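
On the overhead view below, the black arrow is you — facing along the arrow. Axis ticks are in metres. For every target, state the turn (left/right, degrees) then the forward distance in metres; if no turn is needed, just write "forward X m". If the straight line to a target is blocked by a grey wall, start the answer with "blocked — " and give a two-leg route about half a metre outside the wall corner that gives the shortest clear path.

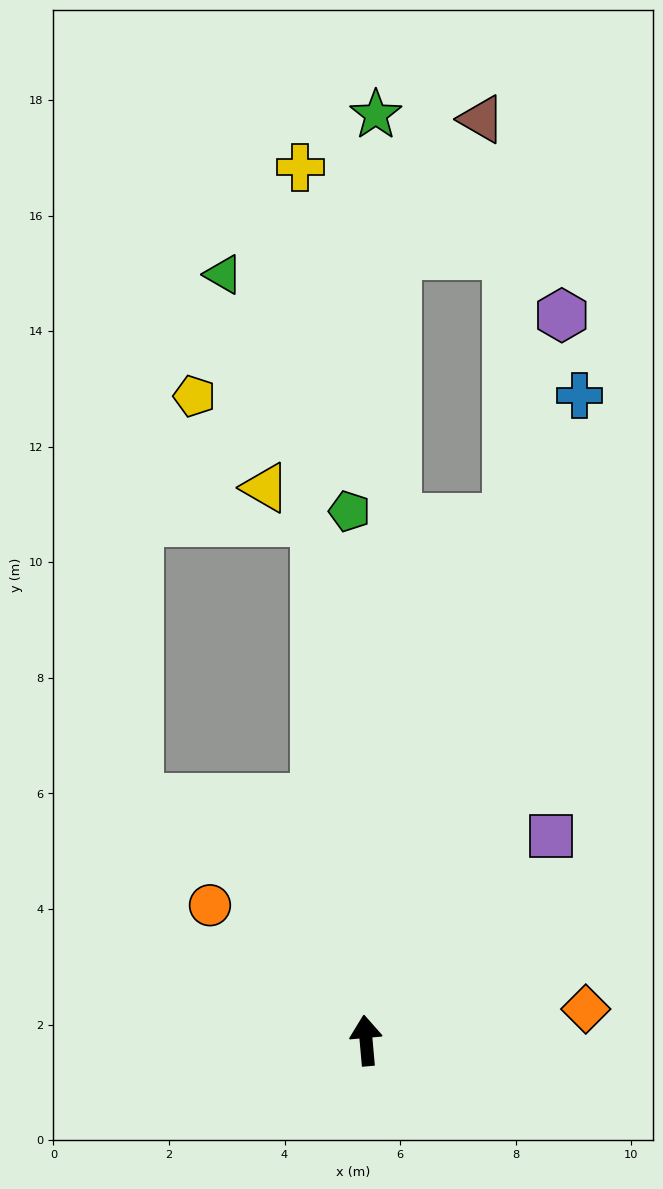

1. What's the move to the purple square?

turn right 47°, forward 4.8 m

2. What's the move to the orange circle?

turn left 44°, forward 3.6 m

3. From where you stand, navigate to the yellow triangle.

blocked — forward 9.0 m, then turn left 50°, forward 1.1 m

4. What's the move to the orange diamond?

turn right 87°, forward 3.8 m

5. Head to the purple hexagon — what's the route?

turn right 20°, forward 13.0 m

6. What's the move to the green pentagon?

turn right 3°, forward 9.2 m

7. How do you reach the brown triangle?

blocked — turn right 7°, forward 13.6 m, then turn right 30°, forward 2.8 m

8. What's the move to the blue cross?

turn right 23°, forward 11.8 m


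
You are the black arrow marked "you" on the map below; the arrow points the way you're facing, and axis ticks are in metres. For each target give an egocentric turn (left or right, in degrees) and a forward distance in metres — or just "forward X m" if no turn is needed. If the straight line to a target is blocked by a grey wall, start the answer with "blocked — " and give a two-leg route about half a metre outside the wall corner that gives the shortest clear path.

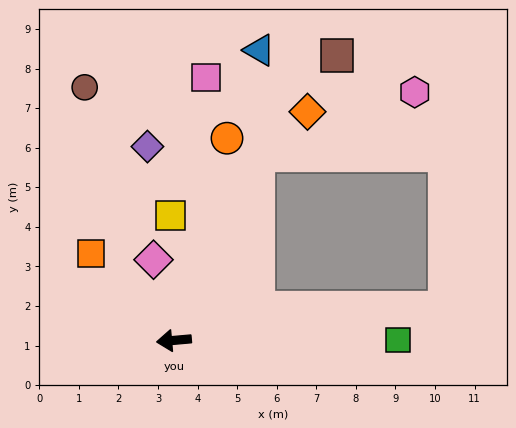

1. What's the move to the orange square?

turn right 51°, forward 3.0 m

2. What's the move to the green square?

turn left 175°, forward 5.7 m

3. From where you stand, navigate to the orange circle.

turn right 110°, forward 5.3 m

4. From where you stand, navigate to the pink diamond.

turn right 81°, forward 2.1 m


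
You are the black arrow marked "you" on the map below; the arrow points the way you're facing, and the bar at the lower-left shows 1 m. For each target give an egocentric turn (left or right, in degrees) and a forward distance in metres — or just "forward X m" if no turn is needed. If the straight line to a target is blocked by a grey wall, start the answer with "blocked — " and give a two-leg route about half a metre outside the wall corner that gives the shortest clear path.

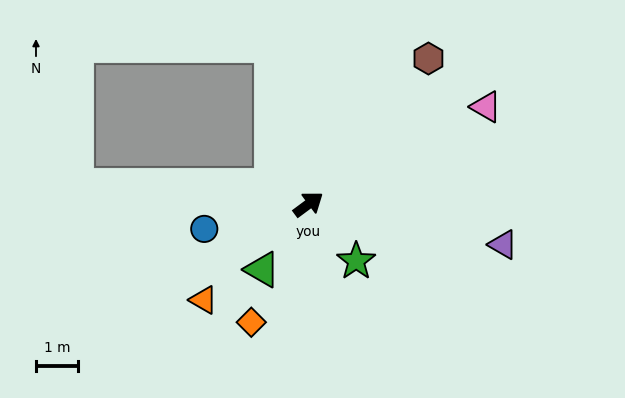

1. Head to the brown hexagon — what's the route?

turn left 14°, forward 4.5 m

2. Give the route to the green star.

turn right 87°, forward 1.8 m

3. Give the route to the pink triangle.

turn right 8°, forward 4.9 m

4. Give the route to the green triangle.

turn right 162°, forward 1.9 m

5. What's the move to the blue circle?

turn left 157°, forward 2.6 m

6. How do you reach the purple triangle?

turn right 48°, forward 4.8 m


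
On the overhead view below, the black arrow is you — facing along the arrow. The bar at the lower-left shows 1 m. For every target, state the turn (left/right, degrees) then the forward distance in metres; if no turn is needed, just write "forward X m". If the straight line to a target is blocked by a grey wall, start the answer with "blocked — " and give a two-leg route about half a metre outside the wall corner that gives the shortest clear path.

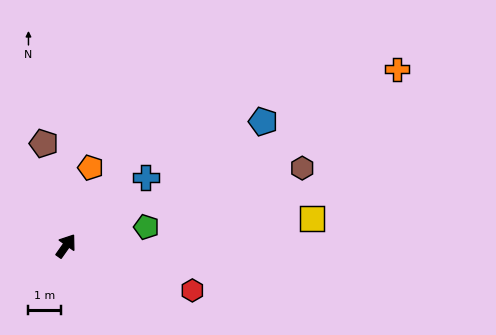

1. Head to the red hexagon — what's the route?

turn right 74°, forward 4.1 m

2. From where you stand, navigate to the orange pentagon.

turn left 18°, forward 2.5 m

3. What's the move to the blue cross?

turn right 14°, forward 3.2 m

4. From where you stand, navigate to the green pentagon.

turn right 42°, forward 2.5 m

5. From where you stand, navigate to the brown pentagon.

turn left 47°, forward 3.2 m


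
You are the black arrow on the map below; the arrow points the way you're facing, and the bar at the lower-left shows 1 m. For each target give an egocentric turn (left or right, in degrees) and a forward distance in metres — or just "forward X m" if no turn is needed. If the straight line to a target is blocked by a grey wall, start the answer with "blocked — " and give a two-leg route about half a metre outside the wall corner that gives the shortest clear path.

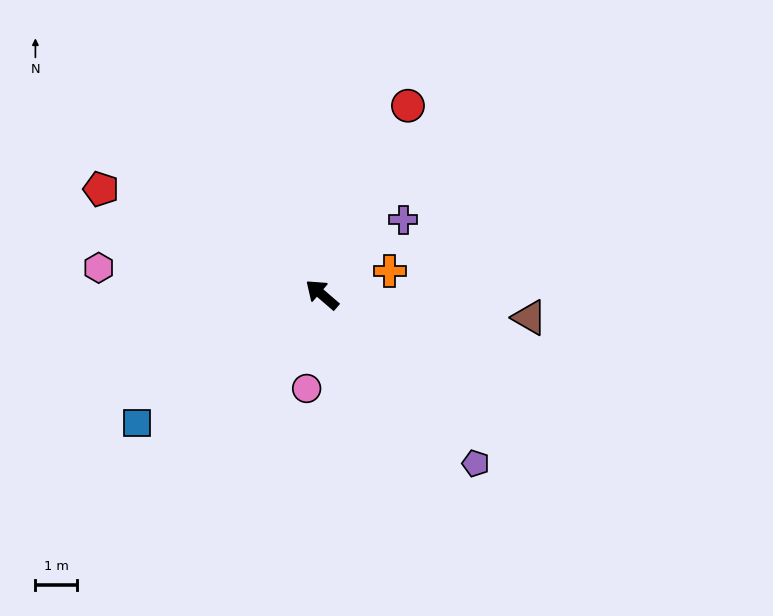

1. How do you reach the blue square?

turn left 76°, forward 5.4 m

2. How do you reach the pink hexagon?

turn left 34°, forward 5.4 m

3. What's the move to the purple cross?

turn right 97°, forward 2.6 m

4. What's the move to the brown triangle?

turn right 146°, forward 5.0 m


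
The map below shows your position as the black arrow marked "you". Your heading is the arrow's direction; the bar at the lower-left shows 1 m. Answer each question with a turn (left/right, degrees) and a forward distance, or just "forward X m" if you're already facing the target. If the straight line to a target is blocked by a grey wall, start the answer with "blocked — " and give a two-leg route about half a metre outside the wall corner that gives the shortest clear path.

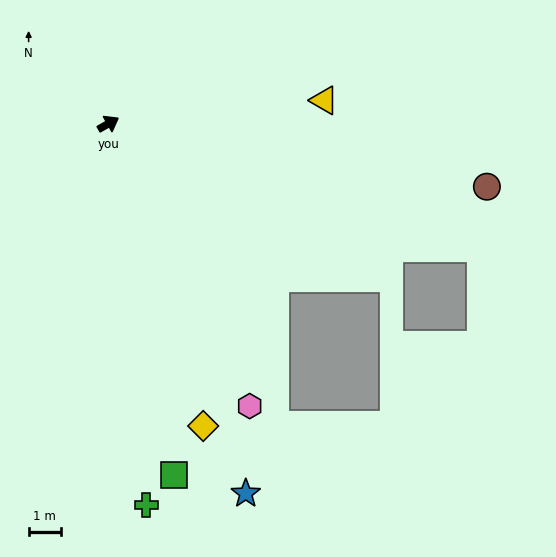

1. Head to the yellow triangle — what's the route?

turn right 23°, forward 6.8 m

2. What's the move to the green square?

turn right 109°, forward 11.2 m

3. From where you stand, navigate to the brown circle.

turn right 39°, forward 12.0 m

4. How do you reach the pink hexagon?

turn right 93°, forward 9.9 m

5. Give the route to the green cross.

turn right 114°, forward 12.0 m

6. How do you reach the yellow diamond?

turn right 102°, forward 9.9 m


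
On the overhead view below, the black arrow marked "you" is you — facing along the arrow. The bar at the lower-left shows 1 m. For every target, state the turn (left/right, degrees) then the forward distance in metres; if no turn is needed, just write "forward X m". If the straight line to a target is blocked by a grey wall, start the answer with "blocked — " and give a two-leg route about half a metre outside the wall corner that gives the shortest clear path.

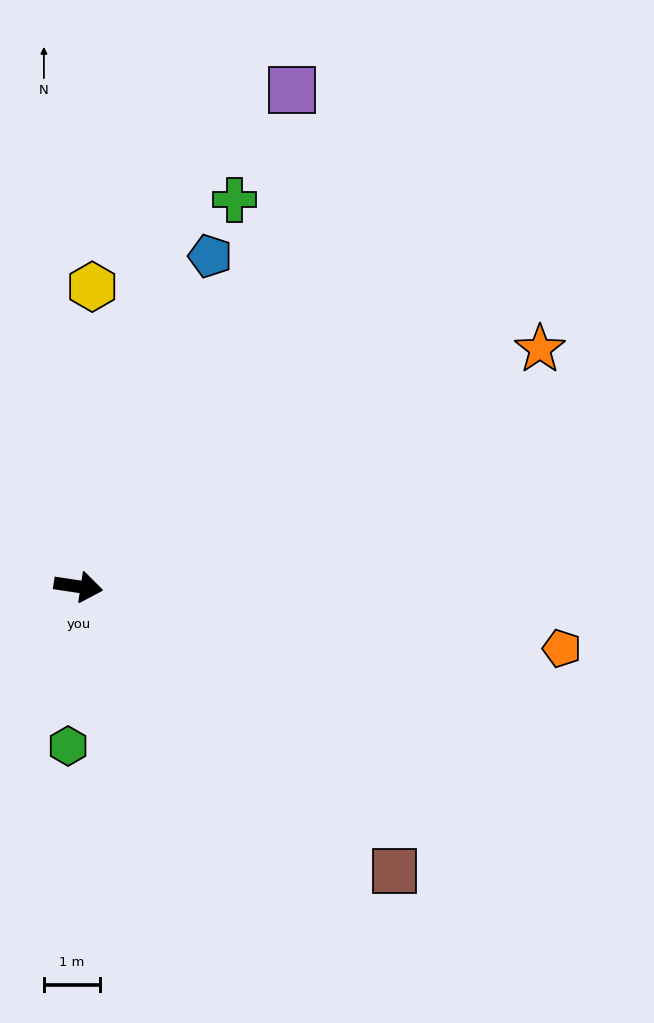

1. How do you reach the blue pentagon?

turn left 77°, forward 6.4 m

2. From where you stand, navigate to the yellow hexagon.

turn left 96°, forward 5.4 m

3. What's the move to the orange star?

turn left 36°, forward 9.3 m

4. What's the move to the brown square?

turn right 33°, forward 7.6 m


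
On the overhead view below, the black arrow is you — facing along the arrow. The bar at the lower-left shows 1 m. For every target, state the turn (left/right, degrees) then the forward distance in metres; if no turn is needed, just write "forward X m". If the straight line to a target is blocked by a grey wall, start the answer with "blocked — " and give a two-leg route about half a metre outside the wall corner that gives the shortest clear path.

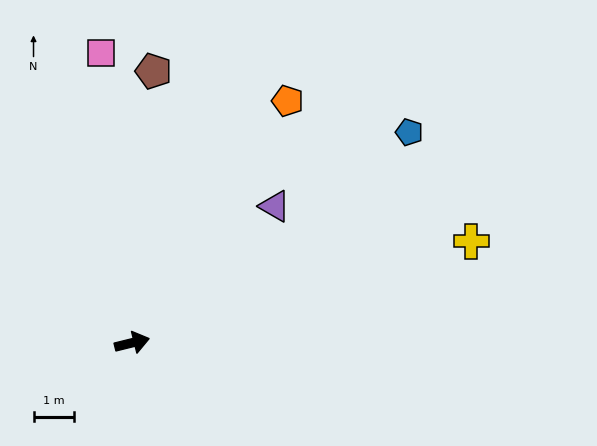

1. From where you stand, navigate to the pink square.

turn left 82°, forward 7.1 m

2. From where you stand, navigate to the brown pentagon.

turn left 72°, forward 6.7 m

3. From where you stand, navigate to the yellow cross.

turn left 3°, forward 8.7 m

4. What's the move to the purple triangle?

turn left 30°, forward 4.8 m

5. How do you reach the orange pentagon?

turn left 43°, forward 7.0 m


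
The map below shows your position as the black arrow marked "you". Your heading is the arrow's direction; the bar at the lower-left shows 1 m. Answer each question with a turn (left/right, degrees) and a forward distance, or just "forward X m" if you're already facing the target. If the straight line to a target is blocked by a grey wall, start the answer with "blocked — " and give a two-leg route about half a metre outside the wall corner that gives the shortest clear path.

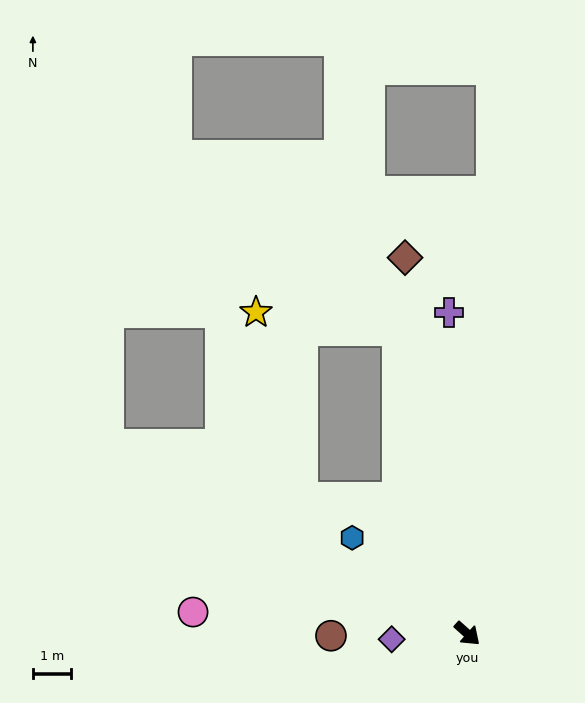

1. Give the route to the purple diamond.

turn right 134°, forward 2.0 m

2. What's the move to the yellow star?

blocked — turn left 145°, forward 8.2 m, then turn left 70°, forward 3.8 m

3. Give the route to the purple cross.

turn left 135°, forward 8.5 m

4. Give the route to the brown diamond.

turn left 141°, forward 10.1 m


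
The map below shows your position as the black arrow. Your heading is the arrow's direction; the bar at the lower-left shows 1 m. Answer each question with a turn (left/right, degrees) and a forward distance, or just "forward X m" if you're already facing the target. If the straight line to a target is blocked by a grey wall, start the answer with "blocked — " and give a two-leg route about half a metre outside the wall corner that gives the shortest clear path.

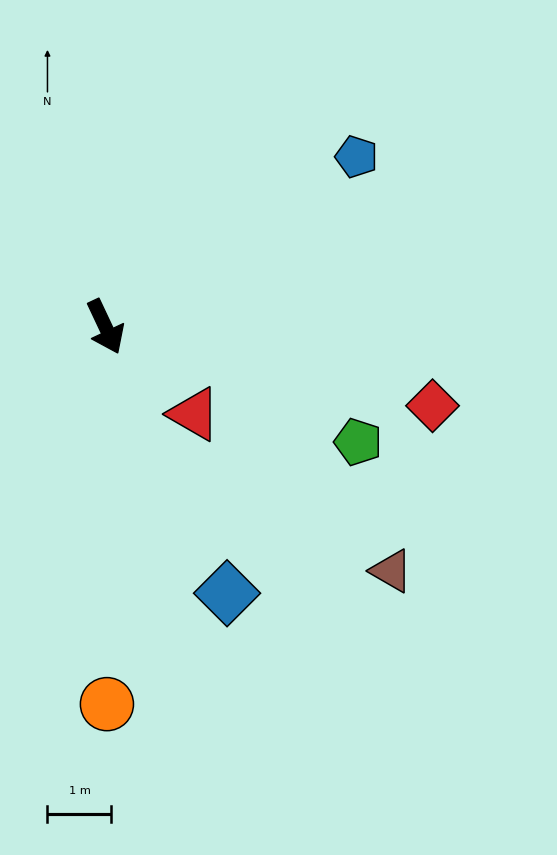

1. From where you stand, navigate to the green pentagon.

turn left 40°, forward 4.3 m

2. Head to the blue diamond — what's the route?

forward 4.6 m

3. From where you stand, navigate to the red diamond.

turn left 51°, forward 5.3 m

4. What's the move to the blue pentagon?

turn left 99°, forward 4.7 m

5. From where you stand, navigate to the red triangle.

turn left 20°, forward 1.9 m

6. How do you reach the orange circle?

turn right 25°, forward 5.9 m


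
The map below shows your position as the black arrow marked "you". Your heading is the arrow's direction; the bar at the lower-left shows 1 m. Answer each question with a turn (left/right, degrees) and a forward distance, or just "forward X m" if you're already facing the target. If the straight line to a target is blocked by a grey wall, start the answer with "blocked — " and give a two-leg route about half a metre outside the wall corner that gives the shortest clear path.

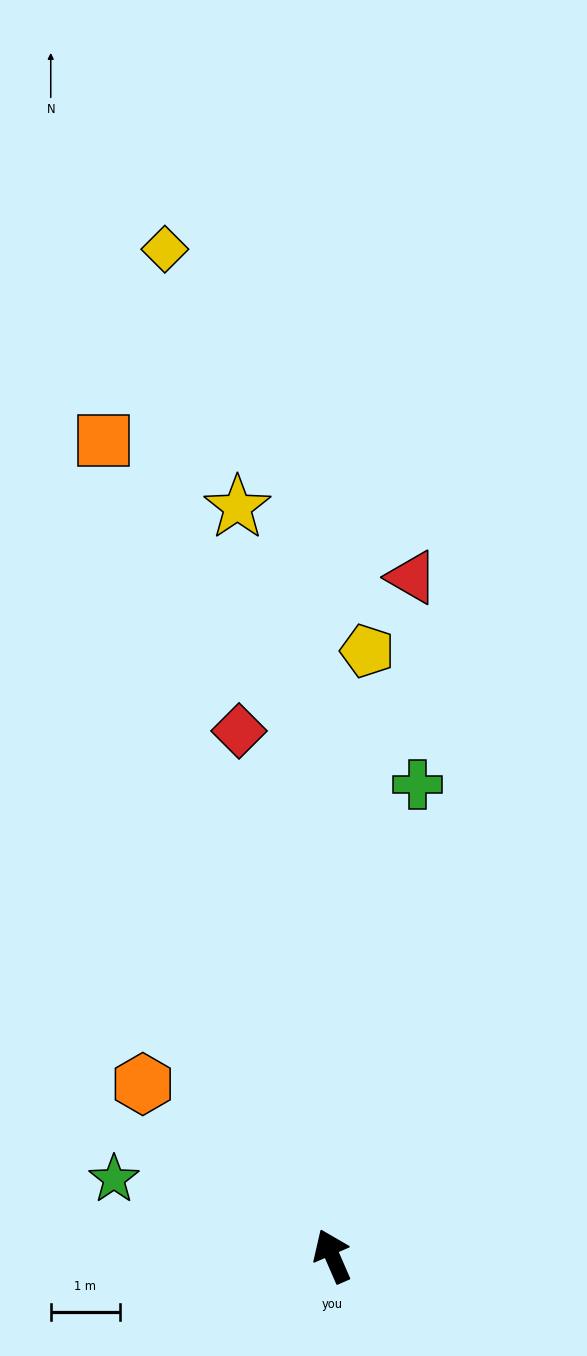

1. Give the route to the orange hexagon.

turn left 24°, forward 3.7 m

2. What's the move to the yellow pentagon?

turn right 27°, forward 8.8 m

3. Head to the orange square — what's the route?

turn right 8°, forward 12.2 m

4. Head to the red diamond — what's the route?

turn right 13°, forward 7.7 m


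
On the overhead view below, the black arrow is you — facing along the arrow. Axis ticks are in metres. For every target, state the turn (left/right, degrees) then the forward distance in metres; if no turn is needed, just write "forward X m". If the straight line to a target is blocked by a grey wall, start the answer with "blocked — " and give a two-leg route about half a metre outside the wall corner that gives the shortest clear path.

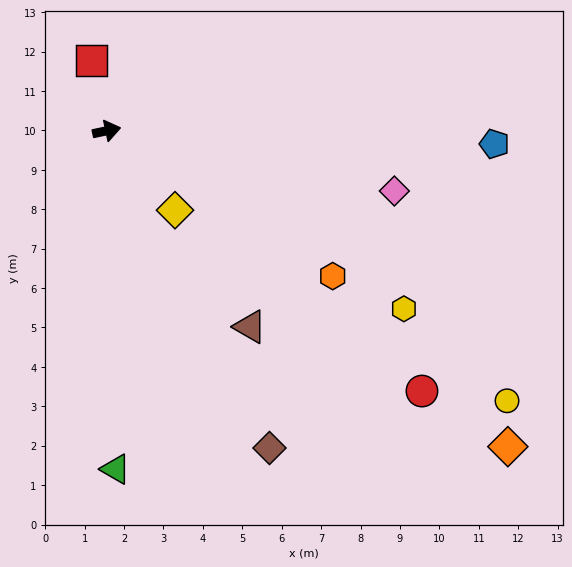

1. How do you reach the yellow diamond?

turn right 61°, forward 2.7 m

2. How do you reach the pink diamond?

turn right 24°, forward 7.5 m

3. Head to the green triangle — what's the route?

turn right 101°, forward 8.6 m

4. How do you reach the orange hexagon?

turn right 45°, forward 6.8 m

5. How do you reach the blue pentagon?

turn right 14°, forward 9.8 m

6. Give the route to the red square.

turn left 90°, forward 1.8 m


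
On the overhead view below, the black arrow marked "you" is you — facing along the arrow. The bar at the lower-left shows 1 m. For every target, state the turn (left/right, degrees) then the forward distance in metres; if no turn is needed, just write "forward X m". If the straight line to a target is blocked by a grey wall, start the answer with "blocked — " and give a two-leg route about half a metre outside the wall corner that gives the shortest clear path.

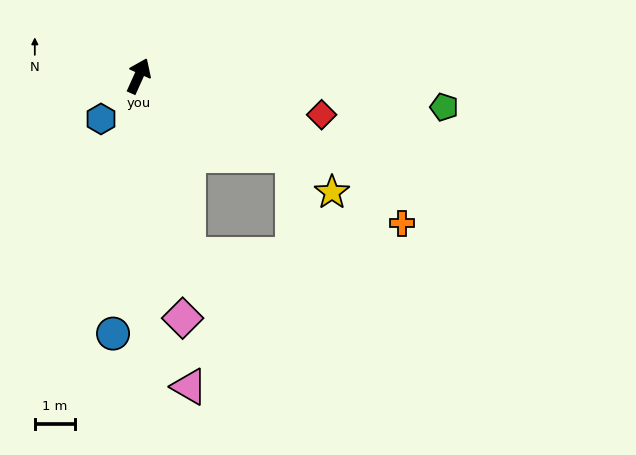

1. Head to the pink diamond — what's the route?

turn right 145°, forward 6.1 m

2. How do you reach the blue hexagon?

turn left 163°, forward 1.4 m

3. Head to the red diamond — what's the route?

turn right 78°, forward 4.6 m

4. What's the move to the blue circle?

turn right 161°, forward 6.4 m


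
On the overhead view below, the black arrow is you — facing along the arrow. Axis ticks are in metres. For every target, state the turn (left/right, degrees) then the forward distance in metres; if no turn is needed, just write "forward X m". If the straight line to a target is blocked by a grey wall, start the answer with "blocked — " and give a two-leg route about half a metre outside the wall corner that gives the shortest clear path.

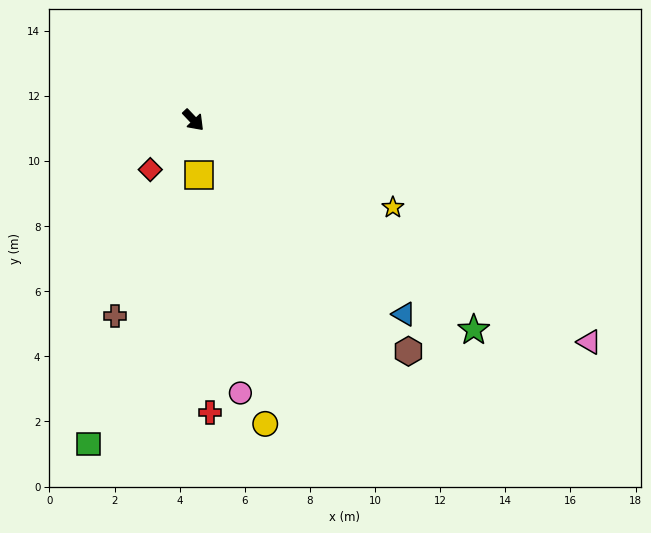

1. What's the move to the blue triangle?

turn left 4°, forward 8.8 m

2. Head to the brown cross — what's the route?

turn right 65°, forward 6.5 m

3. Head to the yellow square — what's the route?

turn right 38°, forward 1.7 m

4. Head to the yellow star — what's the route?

turn left 23°, forward 6.7 m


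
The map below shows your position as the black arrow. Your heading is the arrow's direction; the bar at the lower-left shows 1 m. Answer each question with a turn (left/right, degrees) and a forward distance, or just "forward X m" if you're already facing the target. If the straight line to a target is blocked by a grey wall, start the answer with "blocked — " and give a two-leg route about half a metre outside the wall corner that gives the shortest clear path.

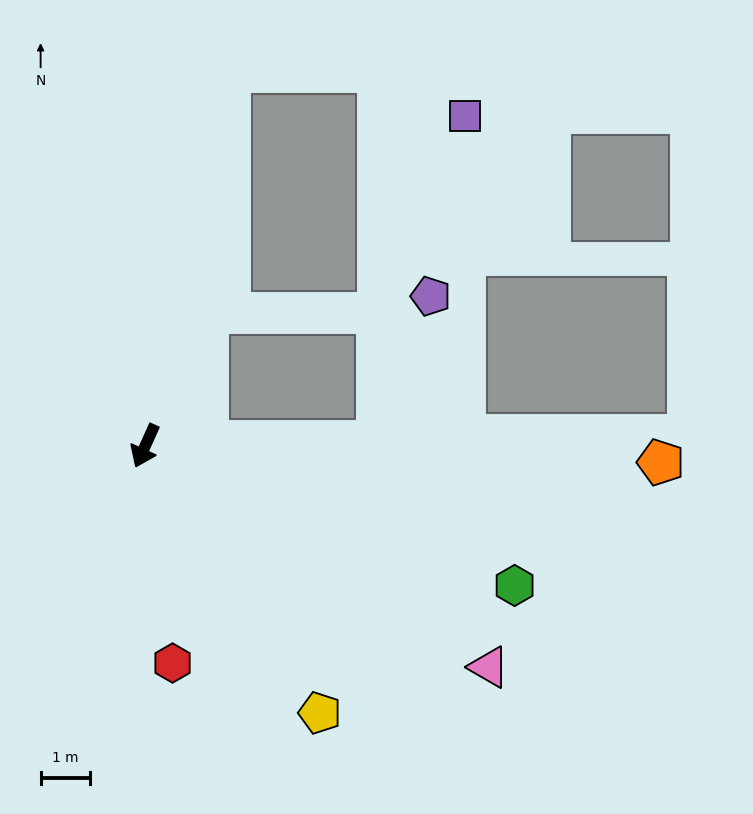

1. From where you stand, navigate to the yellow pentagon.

turn left 57°, forward 6.5 m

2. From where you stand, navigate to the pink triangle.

turn left 81°, forward 8.3 m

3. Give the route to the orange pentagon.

turn left 112°, forward 10.4 m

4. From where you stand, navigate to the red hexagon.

turn left 31°, forward 4.4 m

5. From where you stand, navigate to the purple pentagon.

blocked — turn left 115°, forward 4.7 m, then turn left 69°, forward 3.1 m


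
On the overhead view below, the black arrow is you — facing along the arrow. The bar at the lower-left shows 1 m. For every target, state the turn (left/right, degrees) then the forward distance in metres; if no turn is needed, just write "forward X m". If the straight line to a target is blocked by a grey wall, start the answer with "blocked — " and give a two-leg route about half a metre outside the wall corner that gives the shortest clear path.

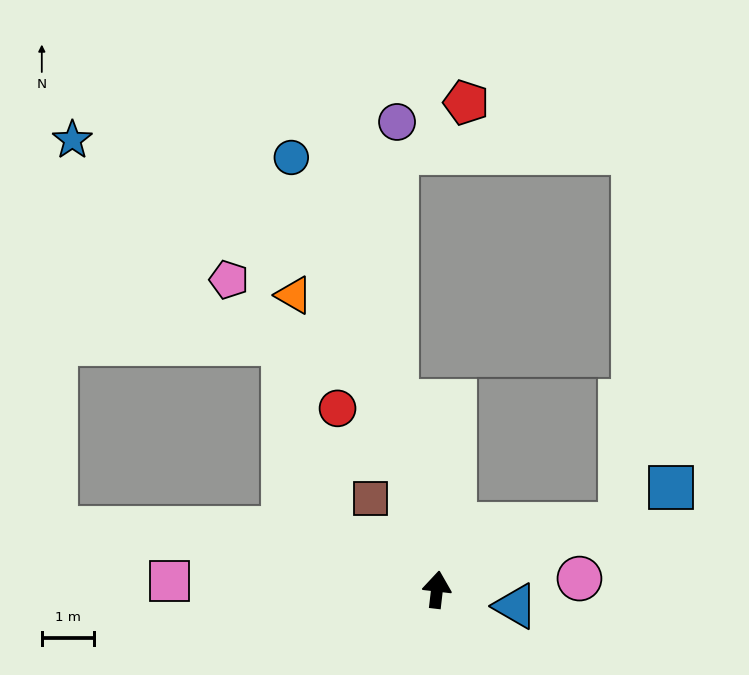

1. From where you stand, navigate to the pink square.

turn left 95°, forward 5.2 m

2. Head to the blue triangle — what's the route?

turn right 95°, forward 1.6 m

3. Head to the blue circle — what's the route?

turn left 25°, forward 8.8 m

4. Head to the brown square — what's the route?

turn left 43°, forward 2.2 m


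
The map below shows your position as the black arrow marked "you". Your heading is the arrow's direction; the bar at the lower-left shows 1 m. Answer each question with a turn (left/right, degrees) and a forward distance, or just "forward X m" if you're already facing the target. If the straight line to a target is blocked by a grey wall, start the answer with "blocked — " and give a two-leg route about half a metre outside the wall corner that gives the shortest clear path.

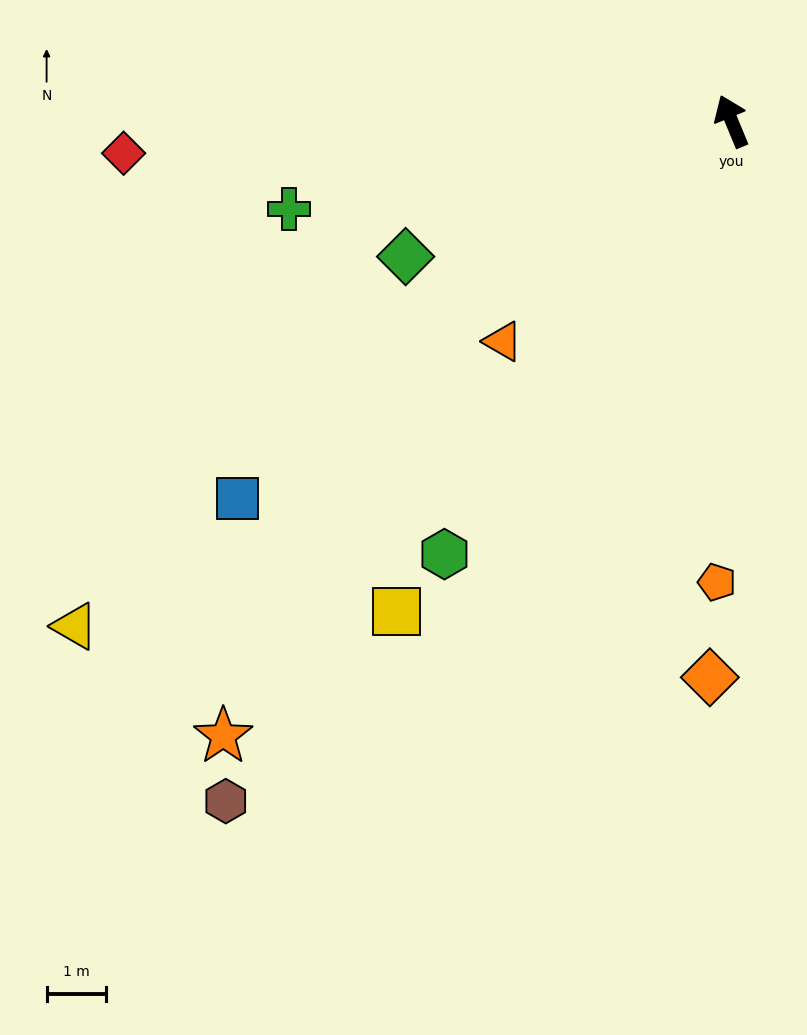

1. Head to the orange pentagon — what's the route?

turn left 156°, forward 7.8 m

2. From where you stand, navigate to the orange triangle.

turn left 111°, forward 5.4 m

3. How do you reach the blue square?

turn left 105°, forward 10.5 m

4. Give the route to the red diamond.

turn left 71°, forward 10.3 m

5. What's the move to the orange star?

turn left 118°, forward 13.5 m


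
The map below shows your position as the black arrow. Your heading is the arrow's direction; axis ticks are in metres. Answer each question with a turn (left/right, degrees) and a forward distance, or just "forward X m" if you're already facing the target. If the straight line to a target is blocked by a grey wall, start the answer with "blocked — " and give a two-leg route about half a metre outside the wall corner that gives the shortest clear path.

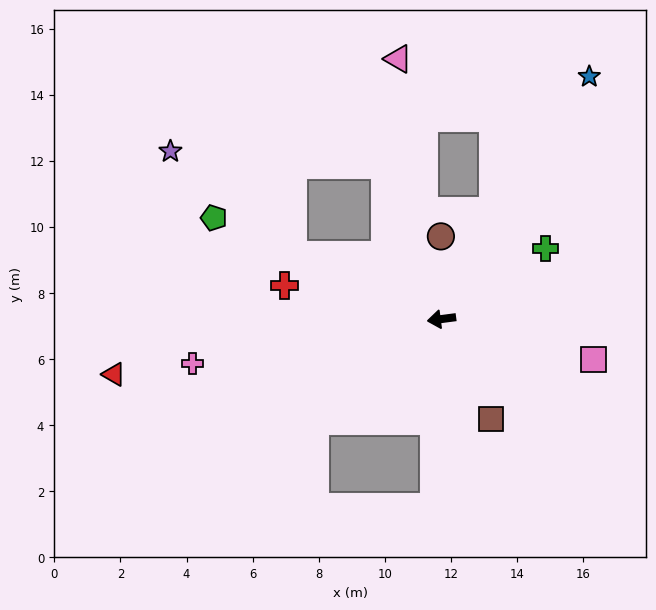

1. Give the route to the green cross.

turn right 153°, forward 3.8 m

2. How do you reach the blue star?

turn right 129°, forward 8.6 m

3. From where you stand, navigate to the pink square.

turn left 158°, forward 4.8 m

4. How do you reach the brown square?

turn left 109°, forward 3.4 m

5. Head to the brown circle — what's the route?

turn right 97°, forward 2.5 m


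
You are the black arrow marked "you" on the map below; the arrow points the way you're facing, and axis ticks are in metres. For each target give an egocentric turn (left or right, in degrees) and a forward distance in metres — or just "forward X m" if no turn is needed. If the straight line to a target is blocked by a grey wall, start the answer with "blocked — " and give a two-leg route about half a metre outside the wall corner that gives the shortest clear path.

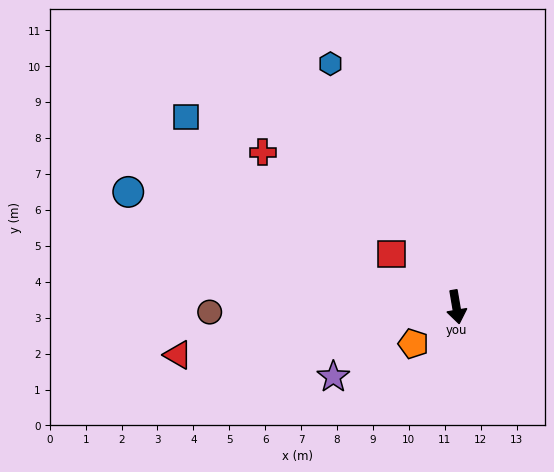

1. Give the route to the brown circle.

turn right 98°, forward 6.9 m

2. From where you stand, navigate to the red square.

turn right 139°, forward 2.3 m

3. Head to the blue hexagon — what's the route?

turn right 162°, forward 7.6 m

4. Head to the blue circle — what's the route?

turn right 119°, forward 9.7 m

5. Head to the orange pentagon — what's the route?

turn right 59°, forward 1.6 m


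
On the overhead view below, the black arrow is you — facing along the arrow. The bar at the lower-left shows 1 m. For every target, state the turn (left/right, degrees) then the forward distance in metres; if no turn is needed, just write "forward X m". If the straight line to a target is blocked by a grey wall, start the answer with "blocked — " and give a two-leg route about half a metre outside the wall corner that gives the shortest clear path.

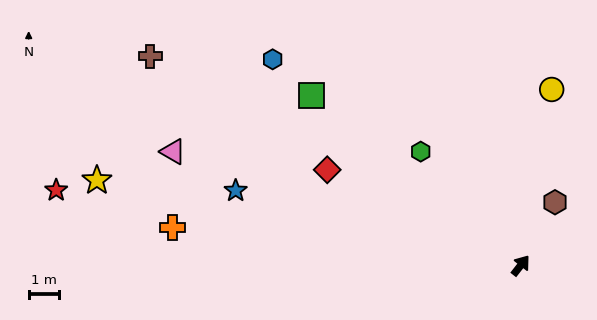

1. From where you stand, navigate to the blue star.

turn left 113°, forward 9.9 m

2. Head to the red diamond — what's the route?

turn left 102°, forward 7.2 m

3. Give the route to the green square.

turn left 89°, forward 9.0 m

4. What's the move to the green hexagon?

turn left 79°, forward 5.1 m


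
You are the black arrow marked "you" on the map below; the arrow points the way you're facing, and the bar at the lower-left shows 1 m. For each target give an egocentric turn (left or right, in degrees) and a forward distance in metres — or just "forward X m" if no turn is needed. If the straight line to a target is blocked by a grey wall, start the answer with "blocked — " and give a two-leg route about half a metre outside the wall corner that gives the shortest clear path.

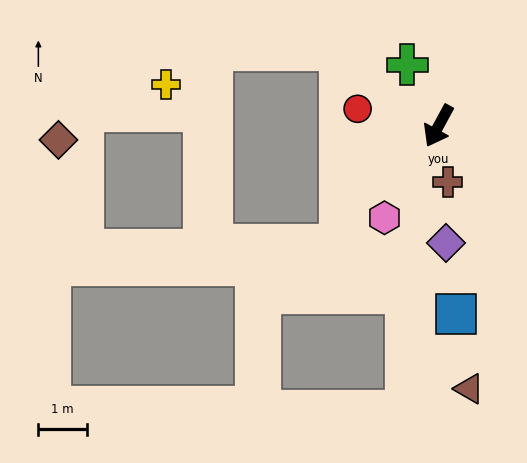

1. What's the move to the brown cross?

turn left 38°, forward 1.2 m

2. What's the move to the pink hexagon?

turn right 2°, forward 2.2 m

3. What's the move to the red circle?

turn right 73°, forward 1.7 m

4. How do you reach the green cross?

turn right 124°, forward 1.4 m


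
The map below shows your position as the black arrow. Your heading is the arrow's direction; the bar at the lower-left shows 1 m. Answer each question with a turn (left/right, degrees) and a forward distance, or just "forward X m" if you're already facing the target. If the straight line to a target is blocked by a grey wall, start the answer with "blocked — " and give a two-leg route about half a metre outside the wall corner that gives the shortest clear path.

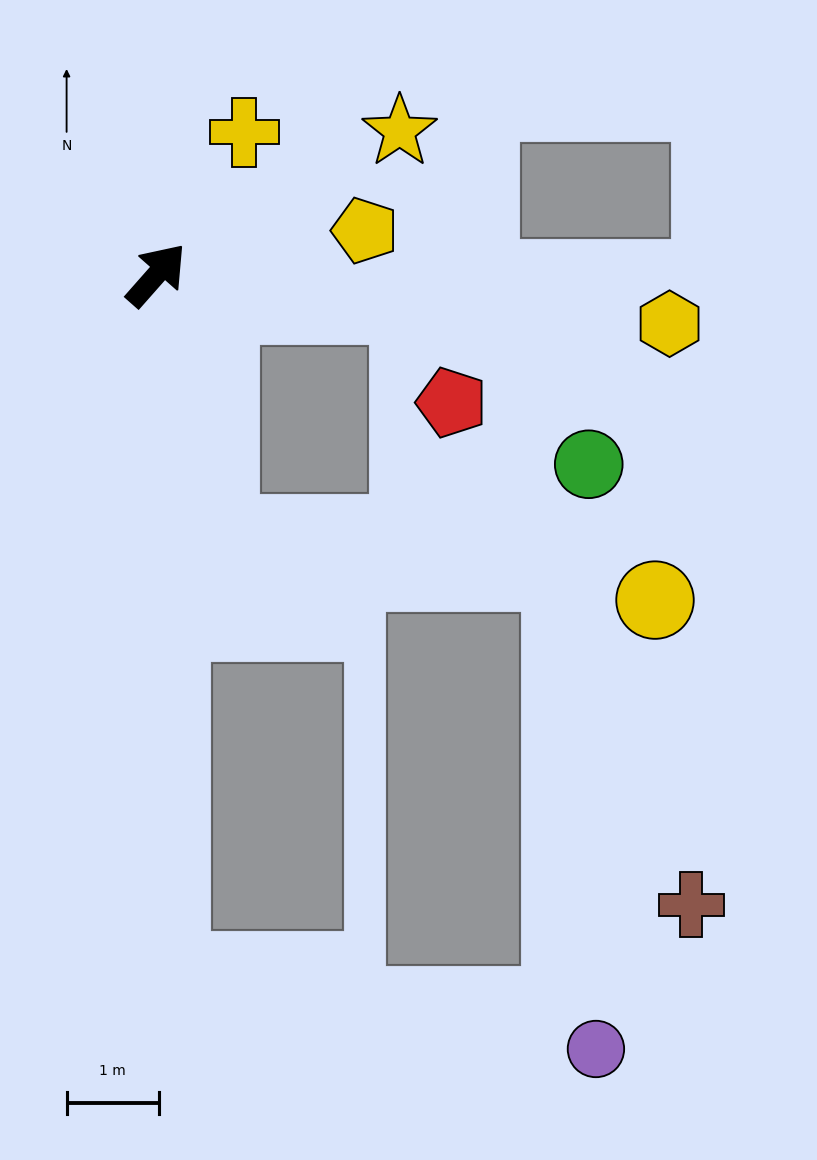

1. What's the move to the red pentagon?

blocked — turn right 55°, forward 2.8 m, then turn right 60°, forward 1.2 m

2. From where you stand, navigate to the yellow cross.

turn left 10°, forward 1.8 m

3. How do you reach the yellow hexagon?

turn right 54°, forward 5.6 m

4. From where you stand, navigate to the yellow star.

turn right 18°, forward 3.1 m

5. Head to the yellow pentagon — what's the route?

turn right 37°, forward 2.3 m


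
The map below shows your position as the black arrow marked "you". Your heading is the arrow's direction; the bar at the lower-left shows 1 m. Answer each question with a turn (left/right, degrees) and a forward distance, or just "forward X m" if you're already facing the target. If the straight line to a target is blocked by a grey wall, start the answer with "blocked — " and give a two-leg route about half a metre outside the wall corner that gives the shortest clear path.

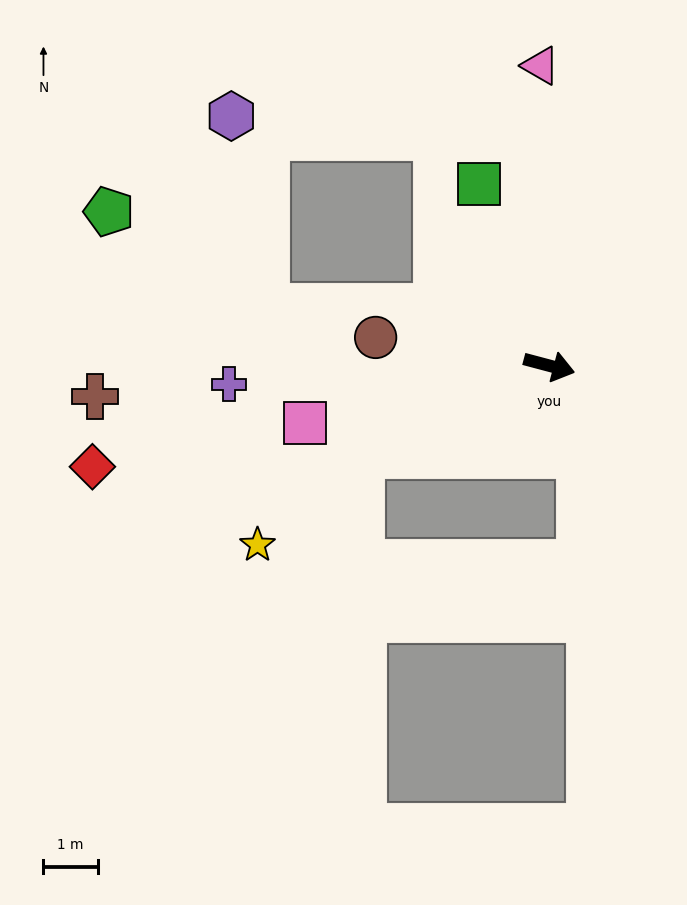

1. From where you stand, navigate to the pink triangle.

turn left 107°, forward 5.5 m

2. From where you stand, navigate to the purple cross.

turn right 162°, forward 5.9 m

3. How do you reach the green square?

turn left 126°, forward 3.6 m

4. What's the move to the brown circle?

turn right 174°, forward 3.2 m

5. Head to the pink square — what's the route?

turn right 152°, forward 4.6 m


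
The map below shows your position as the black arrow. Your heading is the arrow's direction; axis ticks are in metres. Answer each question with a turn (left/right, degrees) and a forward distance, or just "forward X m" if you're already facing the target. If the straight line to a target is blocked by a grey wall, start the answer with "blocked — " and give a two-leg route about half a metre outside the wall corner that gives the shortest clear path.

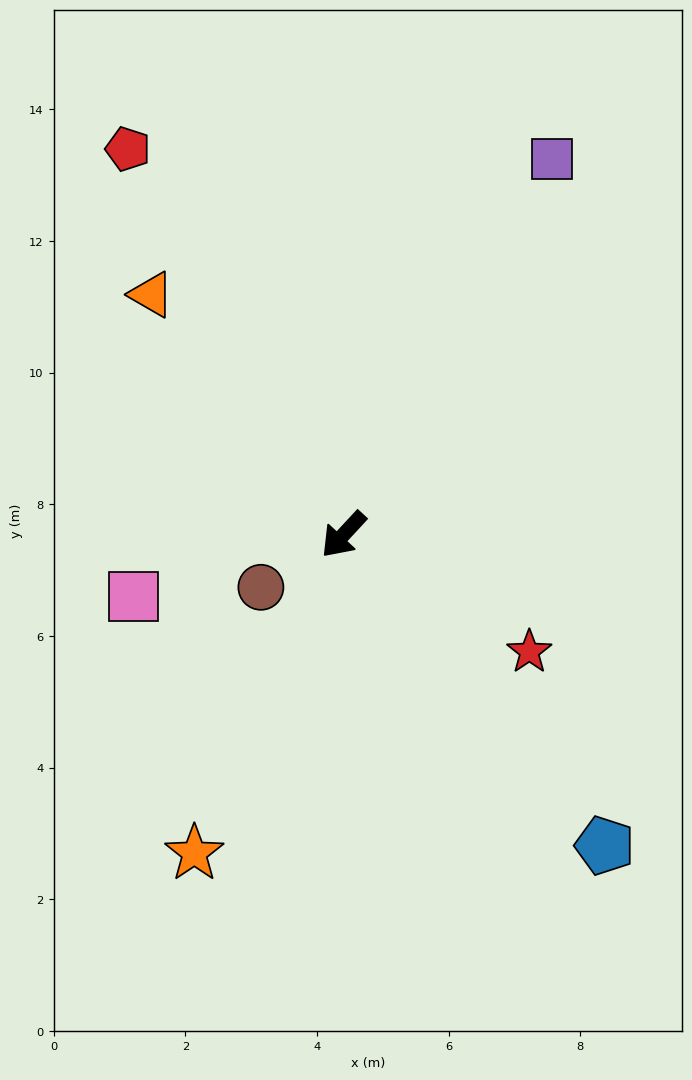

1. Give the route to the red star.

turn left 101°, forward 3.3 m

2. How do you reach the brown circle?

turn right 15°, forward 1.5 m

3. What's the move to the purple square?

turn right 166°, forward 6.5 m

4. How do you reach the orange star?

turn left 18°, forward 5.3 m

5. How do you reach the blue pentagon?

turn left 83°, forward 6.2 m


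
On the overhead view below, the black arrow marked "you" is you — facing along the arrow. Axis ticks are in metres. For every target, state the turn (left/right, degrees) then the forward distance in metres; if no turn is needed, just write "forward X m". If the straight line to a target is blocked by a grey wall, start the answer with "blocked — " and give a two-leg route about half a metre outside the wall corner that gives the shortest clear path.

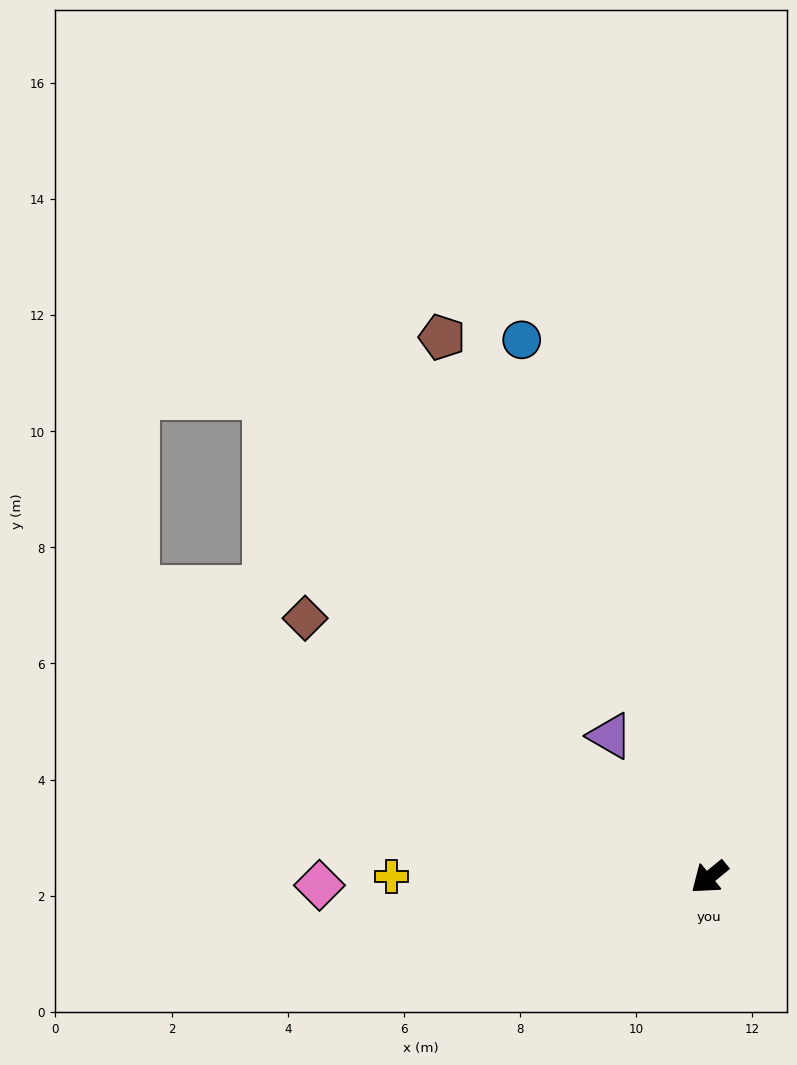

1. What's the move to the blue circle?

turn right 110°, forward 9.8 m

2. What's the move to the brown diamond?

turn right 72°, forward 8.3 m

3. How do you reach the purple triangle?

turn right 94°, forward 3.0 m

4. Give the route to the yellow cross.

turn right 39°, forward 5.5 m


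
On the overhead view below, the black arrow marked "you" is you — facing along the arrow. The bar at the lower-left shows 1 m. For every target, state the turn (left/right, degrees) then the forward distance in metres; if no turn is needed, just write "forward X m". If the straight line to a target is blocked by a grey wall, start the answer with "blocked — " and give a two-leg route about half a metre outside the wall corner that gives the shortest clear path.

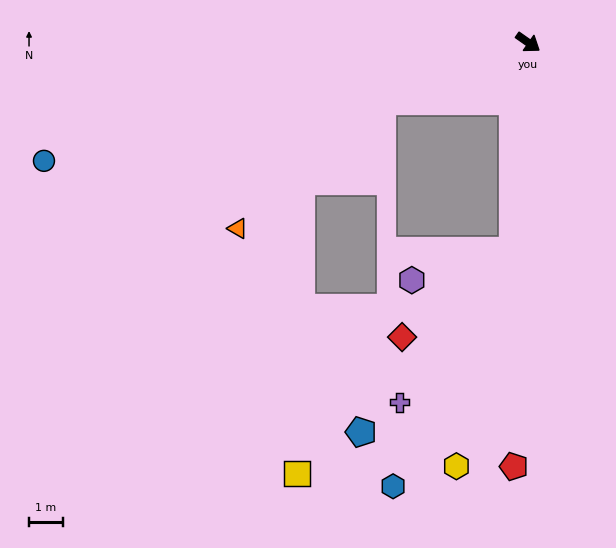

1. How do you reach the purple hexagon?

blocked — turn right 59°, forward 6.2 m, then turn right 70°, forward 3.1 m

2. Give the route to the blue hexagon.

blocked — turn right 59°, forward 6.2 m, then turn right 23°, forward 7.8 m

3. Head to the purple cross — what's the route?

blocked — turn right 59°, forward 6.2 m, then turn right 33°, forward 5.6 m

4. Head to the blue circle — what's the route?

turn right 131°, forward 14.8 m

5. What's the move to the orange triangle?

blocked — turn right 123°, forward 4.7 m, then turn left 20°, forward 5.7 m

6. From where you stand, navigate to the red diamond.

blocked — turn right 59°, forward 6.2 m, then turn right 48°, forward 4.2 m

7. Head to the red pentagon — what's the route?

turn right 57°, forward 12.6 m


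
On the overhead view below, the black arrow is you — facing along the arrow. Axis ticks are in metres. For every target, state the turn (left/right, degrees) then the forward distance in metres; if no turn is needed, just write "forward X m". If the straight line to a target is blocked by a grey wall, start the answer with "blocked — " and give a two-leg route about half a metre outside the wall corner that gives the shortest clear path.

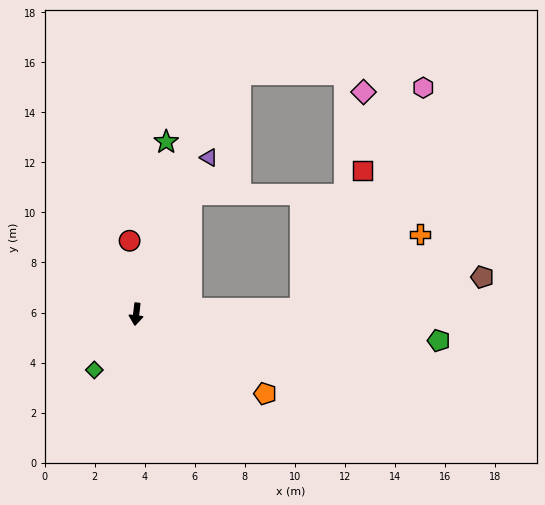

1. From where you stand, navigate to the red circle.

turn right 168°, forward 2.9 m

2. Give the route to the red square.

blocked — turn left 99°, forward 6.6 m, then turn left 63°, forward 6.0 m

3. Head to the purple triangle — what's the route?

turn left 162°, forward 6.9 m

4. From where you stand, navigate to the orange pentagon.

turn left 65°, forward 6.1 m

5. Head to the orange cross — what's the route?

blocked — turn left 99°, forward 6.6 m, then turn left 29°, forward 5.6 m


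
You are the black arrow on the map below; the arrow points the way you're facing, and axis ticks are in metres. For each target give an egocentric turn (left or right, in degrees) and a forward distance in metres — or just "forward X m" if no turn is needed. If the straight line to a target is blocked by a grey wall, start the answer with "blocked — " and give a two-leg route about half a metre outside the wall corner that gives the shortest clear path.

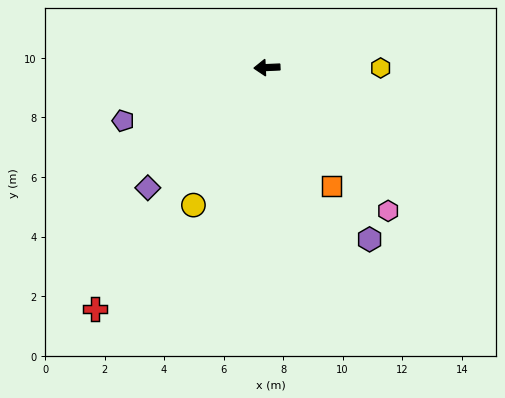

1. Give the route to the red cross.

turn left 52°, forward 10.0 m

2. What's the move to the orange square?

turn left 116°, forward 4.5 m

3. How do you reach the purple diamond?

turn left 43°, forward 5.7 m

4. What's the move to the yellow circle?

turn left 59°, forward 5.2 m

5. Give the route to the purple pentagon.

turn left 18°, forward 5.2 m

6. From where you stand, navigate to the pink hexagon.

turn left 128°, forward 6.3 m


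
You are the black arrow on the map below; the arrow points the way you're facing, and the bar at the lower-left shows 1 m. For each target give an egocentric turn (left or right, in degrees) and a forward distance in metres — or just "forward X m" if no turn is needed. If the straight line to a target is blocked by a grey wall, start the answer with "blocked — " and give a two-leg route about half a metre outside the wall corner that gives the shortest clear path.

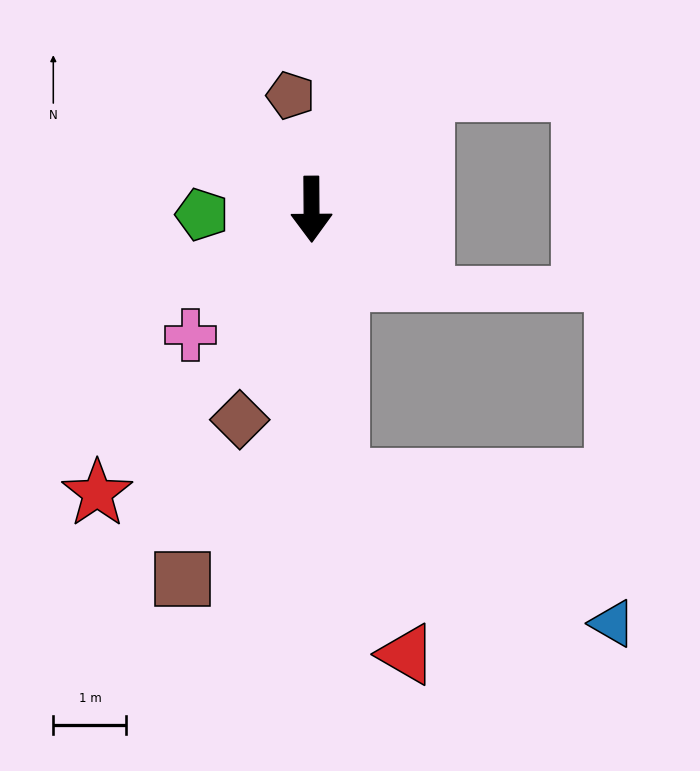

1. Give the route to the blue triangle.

blocked — turn left 5°, forward 3.7 m, then turn left 57°, forward 4.2 m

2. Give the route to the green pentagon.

turn right 88°, forward 1.5 m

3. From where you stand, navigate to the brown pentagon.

turn right 170°, forward 1.6 m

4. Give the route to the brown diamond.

turn right 19°, forward 3.0 m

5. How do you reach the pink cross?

turn right 44°, forward 2.4 m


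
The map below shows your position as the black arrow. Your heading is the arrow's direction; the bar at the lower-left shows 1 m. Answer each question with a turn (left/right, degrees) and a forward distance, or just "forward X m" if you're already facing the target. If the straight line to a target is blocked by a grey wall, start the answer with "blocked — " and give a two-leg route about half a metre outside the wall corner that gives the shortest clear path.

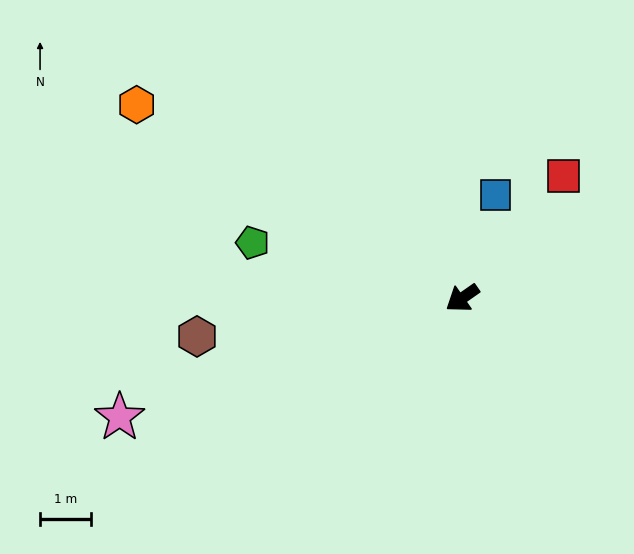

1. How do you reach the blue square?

turn right 143°, forward 2.1 m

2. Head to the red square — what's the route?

turn right 165°, forward 3.1 m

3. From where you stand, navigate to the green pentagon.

turn right 50°, forward 4.3 m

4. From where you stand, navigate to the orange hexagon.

turn right 66°, forward 7.5 m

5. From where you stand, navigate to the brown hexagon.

turn right 27°, forward 5.3 m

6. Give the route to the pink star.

turn right 16°, forward 7.1 m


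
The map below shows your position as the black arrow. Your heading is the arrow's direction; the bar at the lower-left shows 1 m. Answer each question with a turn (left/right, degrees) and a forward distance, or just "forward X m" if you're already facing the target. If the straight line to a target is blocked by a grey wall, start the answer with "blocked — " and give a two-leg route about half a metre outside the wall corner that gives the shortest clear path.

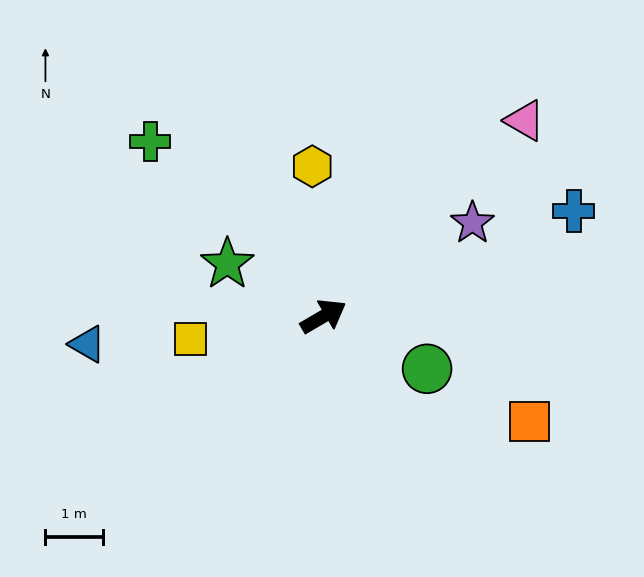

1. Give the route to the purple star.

forward 3.0 m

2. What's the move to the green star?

turn left 121°, forward 1.9 m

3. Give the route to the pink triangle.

turn left 14°, forward 4.8 m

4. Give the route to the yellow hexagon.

turn left 64°, forward 2.6 m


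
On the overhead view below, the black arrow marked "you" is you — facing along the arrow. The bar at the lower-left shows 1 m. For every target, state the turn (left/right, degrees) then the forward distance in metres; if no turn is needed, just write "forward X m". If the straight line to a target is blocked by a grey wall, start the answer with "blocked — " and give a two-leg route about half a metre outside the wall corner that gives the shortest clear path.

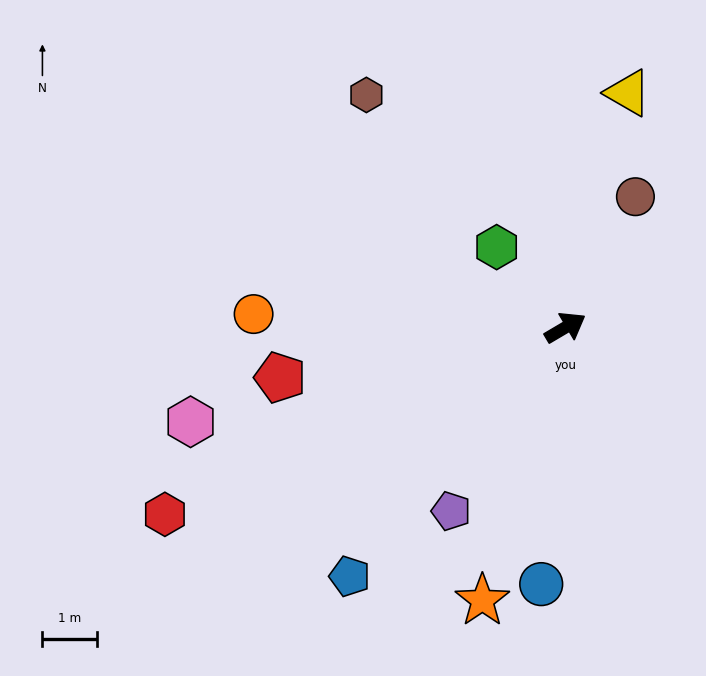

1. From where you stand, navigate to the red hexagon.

turn left 174°, forward 8.1 m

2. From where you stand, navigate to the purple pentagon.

turn right 152°, forward 4.0 m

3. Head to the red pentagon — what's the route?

turn left 159°, forward 5.3 m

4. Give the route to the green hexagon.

turn left 100°, forward 1.9 m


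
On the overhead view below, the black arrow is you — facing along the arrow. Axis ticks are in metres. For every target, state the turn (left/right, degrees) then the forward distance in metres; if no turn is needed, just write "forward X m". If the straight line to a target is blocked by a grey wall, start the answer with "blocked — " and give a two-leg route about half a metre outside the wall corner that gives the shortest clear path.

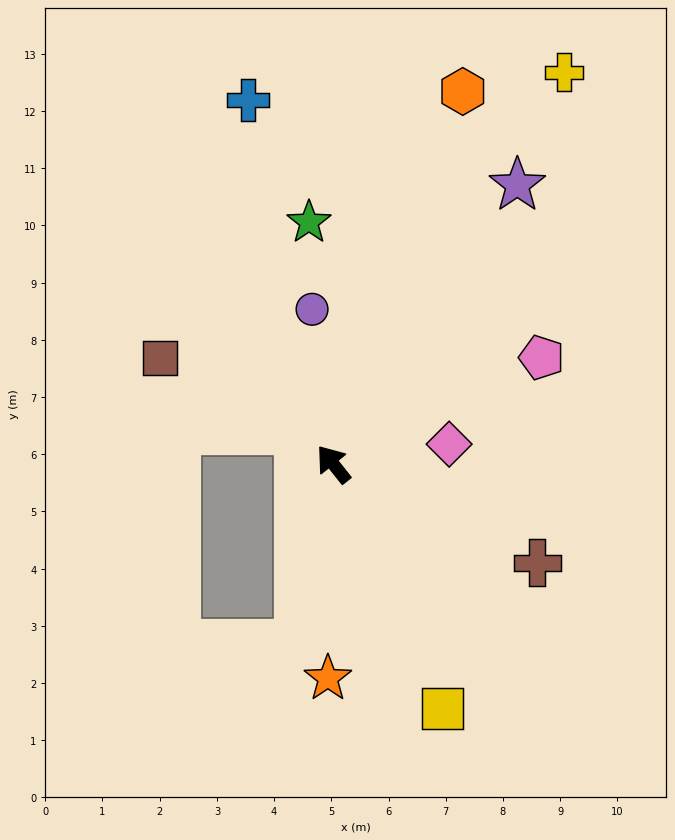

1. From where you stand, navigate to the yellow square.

turn left 166°, forward 4.7 m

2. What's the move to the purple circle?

turn right 31°, forward 2.7 m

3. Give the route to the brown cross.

turn right 154°, forward 4.0 m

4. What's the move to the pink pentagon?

turn right 101°, forward 4.1 m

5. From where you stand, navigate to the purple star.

turn right 72°, forward 5.8 m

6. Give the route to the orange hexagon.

turn right 58°, forward 6.9 m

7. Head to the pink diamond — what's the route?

turn right 119°, forward 2.1 m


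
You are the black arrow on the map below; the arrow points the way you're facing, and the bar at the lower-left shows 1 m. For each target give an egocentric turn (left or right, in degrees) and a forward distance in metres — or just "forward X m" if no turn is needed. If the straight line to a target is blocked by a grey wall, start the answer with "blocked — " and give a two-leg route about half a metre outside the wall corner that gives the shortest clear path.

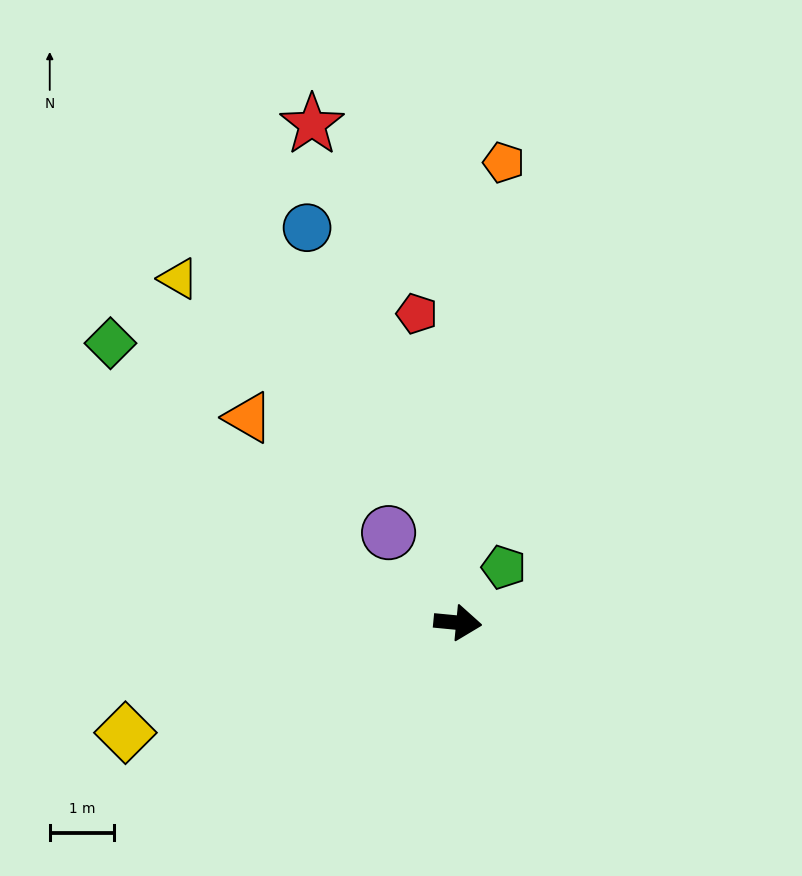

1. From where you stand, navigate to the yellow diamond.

turn right 156°, forward 5.4 m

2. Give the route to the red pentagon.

turn left 103°, forward 4.8 m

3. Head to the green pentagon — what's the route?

turn left 56°, forward 1.1 m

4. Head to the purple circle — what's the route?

turn left 133°, forward 1.8 m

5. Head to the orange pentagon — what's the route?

turn left 90°, forward 7.1 m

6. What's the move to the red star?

turn left 112°, forward 8.0 m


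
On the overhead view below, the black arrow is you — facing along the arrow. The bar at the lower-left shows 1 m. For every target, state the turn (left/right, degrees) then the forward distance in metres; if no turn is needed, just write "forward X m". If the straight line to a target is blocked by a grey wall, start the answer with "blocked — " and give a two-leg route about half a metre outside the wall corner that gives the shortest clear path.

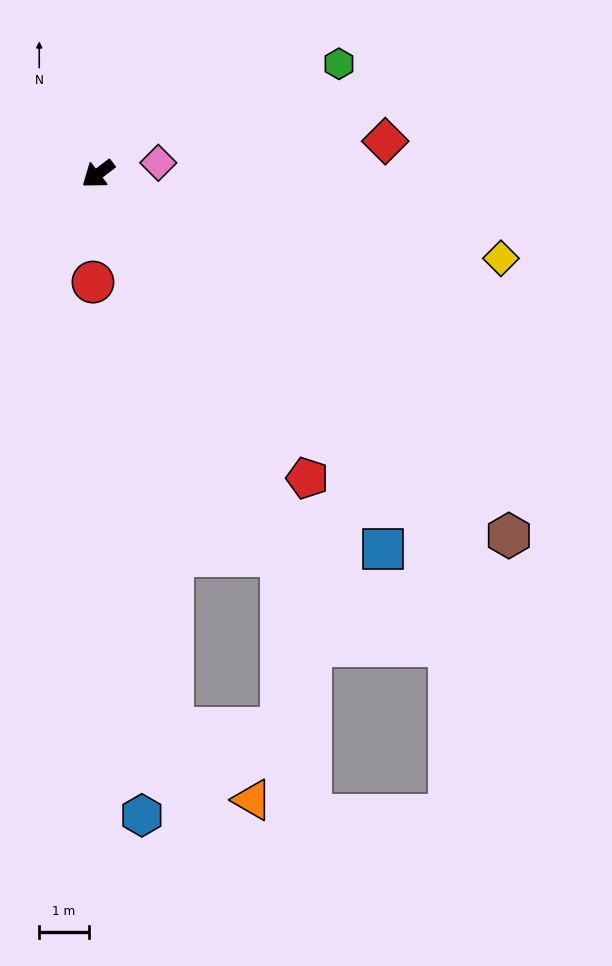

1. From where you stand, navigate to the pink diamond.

turn left 153°, forward 1.2 m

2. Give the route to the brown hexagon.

turn left 101°, forward 11.1 m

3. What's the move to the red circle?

turn left 50°, forward 2.2 m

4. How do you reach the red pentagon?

turn left 87°, forward 7.5 m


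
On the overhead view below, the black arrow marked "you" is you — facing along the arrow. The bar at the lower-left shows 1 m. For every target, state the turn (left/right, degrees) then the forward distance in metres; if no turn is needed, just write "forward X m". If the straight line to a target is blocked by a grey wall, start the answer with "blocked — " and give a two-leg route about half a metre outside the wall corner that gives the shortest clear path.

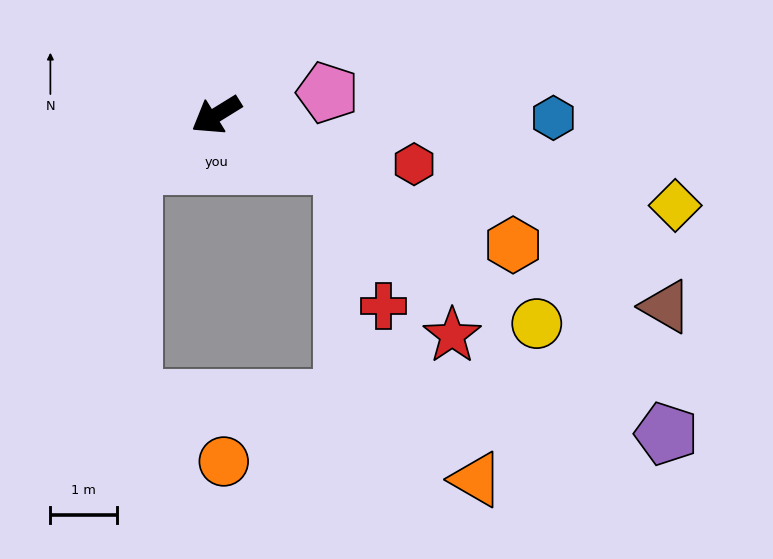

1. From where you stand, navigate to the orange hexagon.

turn left 125°, forward 4.9 m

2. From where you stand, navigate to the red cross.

blocked — turn left 126°, forward 2.0 m, then turn right 51°, forward 2.2 m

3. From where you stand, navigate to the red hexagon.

turn left 134°, forward 3.1 m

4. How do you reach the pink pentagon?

turn left 160°, forward 1.7 m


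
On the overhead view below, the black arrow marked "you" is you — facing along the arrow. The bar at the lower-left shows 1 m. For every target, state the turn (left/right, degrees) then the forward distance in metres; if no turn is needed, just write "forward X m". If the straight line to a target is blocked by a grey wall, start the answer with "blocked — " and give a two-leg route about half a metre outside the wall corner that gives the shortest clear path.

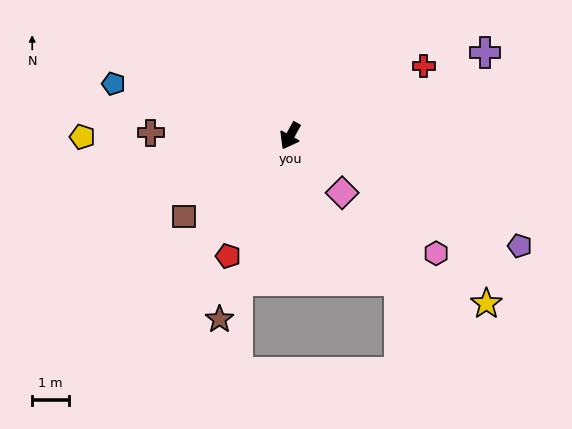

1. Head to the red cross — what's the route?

turn left 147°, forward 4.1 m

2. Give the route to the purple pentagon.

turn left 93°, forward 6.9 m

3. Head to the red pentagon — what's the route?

forward 3.7 m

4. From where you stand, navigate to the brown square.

turn right 24°, forward 3.6 m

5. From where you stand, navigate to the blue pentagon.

turn right 77°, forward 5.0 m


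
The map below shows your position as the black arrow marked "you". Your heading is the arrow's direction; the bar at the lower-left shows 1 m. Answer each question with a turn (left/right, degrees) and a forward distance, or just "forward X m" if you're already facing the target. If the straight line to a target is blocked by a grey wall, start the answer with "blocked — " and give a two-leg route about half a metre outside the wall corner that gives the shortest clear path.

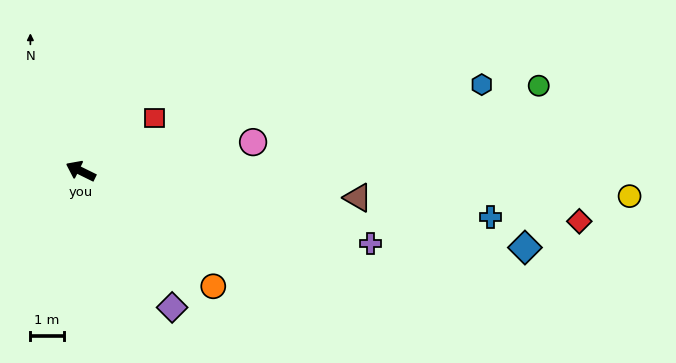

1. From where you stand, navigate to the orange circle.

turn left 165°, forward 5.3 m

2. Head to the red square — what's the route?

turn right 118°, forward 2.7 m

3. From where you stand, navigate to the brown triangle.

turn right 159°, forward 8.4 m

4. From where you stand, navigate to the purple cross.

turn right 168°, forward 9.0 m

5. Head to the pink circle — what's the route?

turn right 144°, forward 5.3 m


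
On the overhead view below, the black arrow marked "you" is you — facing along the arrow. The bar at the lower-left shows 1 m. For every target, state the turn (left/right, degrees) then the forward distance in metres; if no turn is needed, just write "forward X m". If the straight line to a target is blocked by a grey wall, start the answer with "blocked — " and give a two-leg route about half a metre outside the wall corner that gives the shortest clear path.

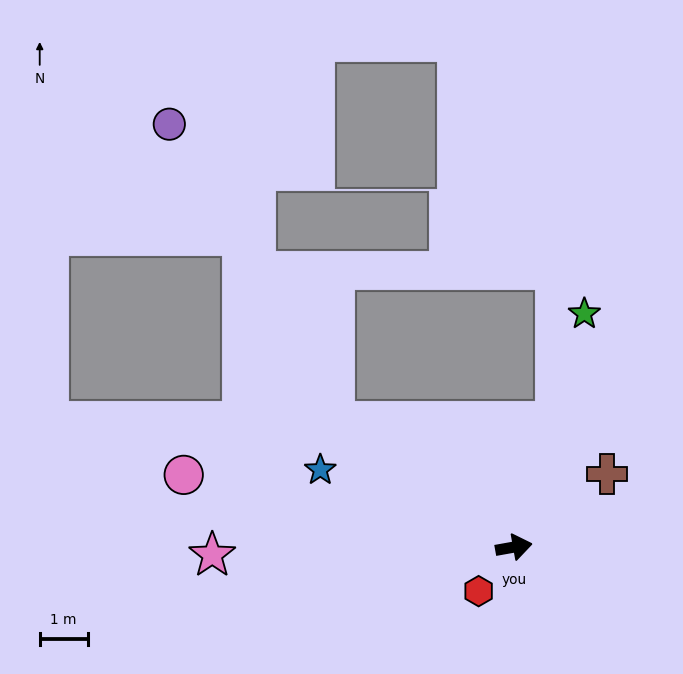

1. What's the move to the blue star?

turn left 148°, forward 4.3 m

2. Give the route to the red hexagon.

turn right 139°, forward 1.2 m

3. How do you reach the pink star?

turn left 171°, forward 6.3 m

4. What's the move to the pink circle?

turn left 158°, forward 7.0 m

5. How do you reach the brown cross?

turn left 28°, forward 2.5 m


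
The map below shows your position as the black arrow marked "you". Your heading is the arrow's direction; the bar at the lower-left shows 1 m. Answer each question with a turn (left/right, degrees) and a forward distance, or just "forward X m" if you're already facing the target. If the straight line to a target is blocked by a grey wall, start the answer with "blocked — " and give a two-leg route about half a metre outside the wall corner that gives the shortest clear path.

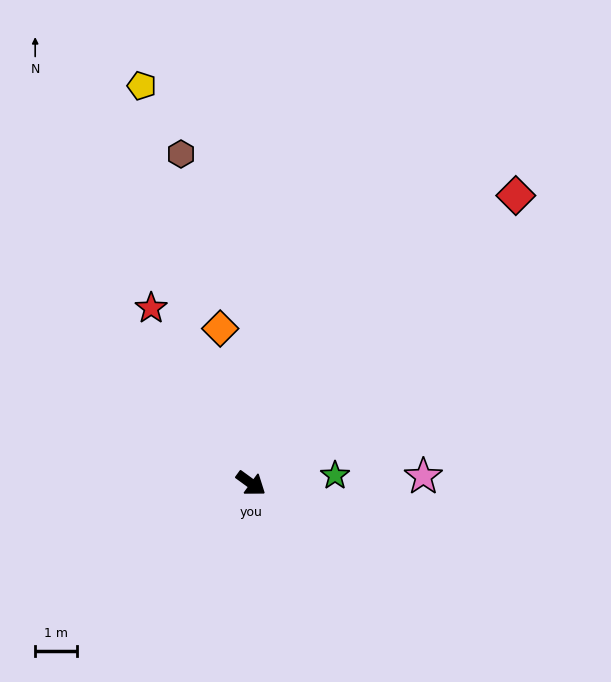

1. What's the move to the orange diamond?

turn left 137°, forward 3.8 m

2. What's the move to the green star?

turn left 41°, forward 2.0 m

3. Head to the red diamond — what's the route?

turn left 83°, forward 9.3 m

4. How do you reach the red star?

turn left 156°, forward 4.8 m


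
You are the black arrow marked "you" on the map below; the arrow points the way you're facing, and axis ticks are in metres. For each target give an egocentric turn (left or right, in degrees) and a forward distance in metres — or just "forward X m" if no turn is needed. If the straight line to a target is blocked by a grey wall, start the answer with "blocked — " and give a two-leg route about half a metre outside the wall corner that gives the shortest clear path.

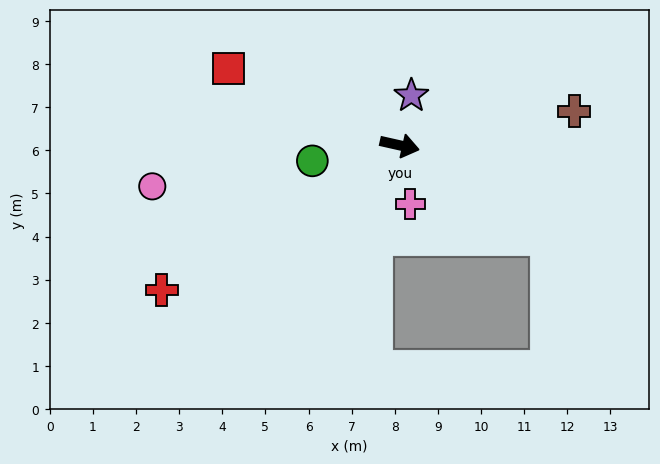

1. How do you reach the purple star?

turn left 90°, forward 1.2 m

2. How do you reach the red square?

turn left 169°, forward 4.4 m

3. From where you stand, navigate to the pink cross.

turn right 67°, forward 1.4 m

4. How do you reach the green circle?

turn right 157°, forward 2.1 m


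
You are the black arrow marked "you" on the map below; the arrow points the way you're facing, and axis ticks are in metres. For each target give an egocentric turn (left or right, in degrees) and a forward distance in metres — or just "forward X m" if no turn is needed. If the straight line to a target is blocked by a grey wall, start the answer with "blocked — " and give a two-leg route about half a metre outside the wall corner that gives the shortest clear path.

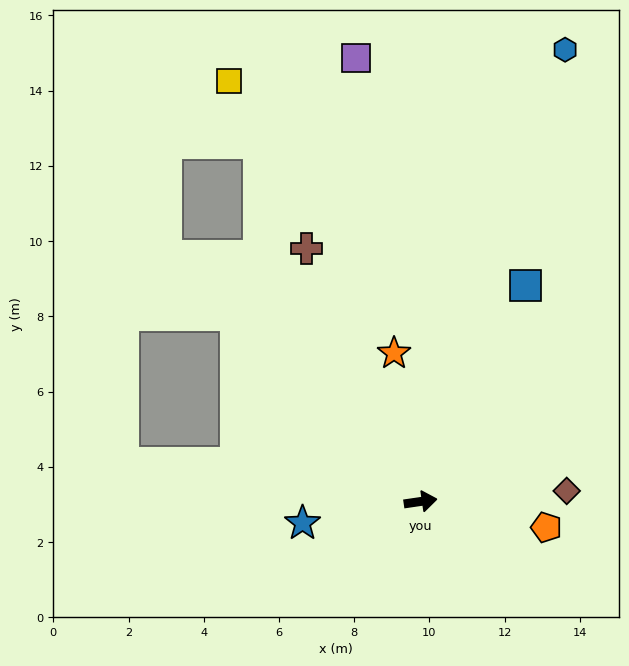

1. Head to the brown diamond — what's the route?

turn right 4°, forward 3.9 m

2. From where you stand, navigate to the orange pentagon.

turn right 20°, forward 3.4 m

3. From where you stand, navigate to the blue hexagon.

turn left 64°, forward 12.6 m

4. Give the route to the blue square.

turn left 56°, forward 6.4 m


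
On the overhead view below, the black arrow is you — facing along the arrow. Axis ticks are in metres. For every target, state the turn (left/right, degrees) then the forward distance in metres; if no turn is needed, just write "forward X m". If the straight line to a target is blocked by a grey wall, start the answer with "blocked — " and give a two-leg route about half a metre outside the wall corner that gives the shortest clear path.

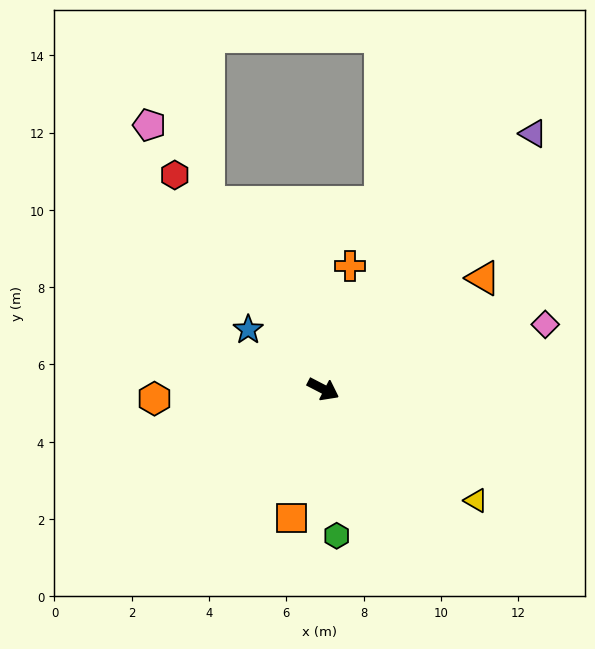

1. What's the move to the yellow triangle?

turn right 9°, forward 4.9 m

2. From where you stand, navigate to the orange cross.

turn left 105°, forward 3.3 m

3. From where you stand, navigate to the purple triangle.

turn left 78°, forward 8.6 m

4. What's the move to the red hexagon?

turn left 152°, forward 6.7 m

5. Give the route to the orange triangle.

turn left 62°, forward 5.0 m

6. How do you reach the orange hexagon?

turn right 149°, forward 4.4 m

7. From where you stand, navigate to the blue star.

turn left 169°, forward 2.5 m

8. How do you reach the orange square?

turn right 77°, forward 3.4 m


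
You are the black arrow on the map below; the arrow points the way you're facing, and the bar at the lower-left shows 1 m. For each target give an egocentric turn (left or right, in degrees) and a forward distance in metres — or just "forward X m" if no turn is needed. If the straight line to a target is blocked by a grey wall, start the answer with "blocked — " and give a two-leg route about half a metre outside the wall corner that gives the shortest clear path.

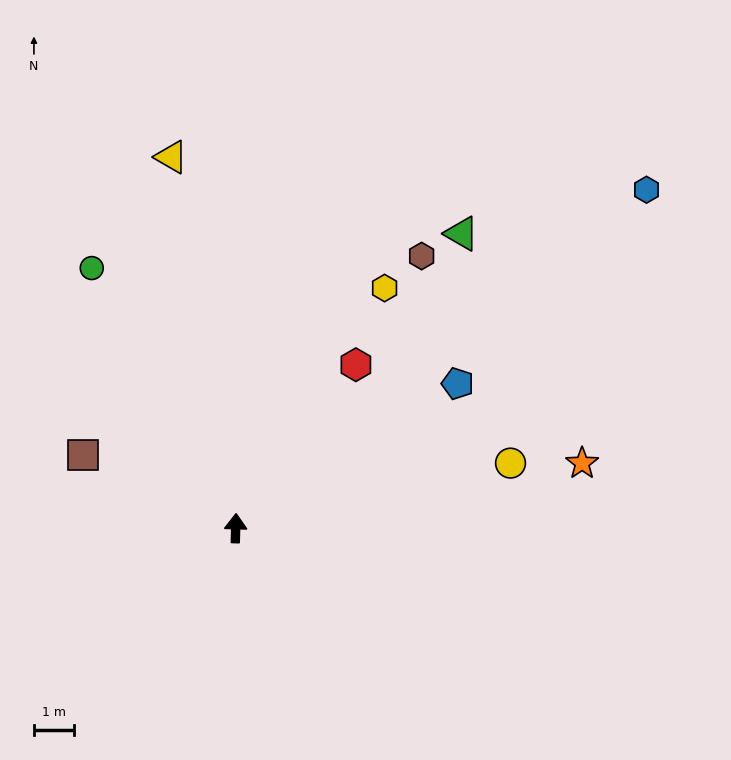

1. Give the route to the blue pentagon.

turn right 55°, forward 6.6 m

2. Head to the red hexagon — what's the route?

turn right 35°, forward 5.1 m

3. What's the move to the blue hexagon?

turn right 49°, forward 13.3 m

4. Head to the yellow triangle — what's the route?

turn left 11°, forward 9.4 m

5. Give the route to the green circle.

turn left 31°, forward 7.4 m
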